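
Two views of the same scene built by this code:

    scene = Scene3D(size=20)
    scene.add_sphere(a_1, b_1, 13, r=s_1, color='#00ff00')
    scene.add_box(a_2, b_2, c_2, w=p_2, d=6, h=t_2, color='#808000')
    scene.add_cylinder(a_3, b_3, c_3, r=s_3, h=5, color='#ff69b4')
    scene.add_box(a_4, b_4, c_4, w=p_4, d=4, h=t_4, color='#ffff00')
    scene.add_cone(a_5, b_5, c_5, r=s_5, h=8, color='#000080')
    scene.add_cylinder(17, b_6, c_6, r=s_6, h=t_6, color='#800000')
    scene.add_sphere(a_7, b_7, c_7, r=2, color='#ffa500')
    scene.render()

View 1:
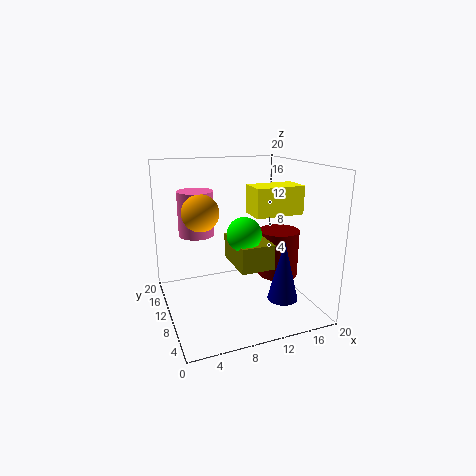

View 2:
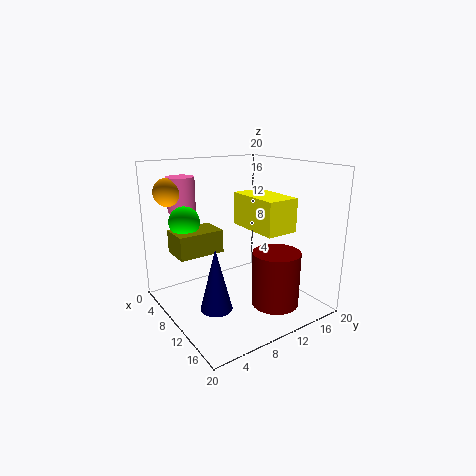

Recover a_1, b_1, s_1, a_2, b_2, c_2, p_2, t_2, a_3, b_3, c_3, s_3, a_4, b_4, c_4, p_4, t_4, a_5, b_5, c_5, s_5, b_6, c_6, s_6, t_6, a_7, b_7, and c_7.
a_1 = 8
b_1 = 3
s_1 = 2
a_2 = 7
b_2 = 1
c_2 = 9
p_2 = 4
t_2 = 3
a_3 = 3
b_3 = 5
c_3 = 13
s_3 = 2
a_4 = 12
b_4 = 8
c_4 = 13
p_4 = 7
t_4 = 4
a_5 = 14
b_5 = 4
c_5 = 3
s_5 = 2
b_6 = 11
c_6 = 3
s_6 = 3
t_6 = 7
a_7 = 3
b_7 = 3
c_7 = 16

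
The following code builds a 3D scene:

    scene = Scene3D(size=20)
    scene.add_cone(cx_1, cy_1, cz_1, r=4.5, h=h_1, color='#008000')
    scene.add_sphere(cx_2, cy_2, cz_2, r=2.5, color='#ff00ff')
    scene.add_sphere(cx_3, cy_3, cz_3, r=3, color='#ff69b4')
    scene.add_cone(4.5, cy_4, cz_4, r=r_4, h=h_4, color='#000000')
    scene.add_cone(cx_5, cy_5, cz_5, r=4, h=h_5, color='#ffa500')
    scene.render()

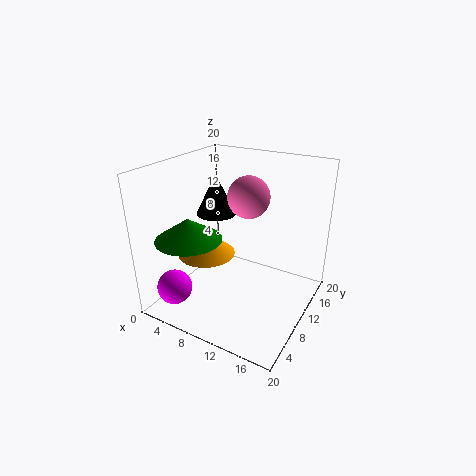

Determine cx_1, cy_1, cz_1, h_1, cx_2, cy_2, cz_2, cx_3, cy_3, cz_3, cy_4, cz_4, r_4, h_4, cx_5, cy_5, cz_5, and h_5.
cx_1 = 5; cy_1 = 5.5; cz_1 = 10.5; h_1 = 3; cx_2 = 2.5; cy_2 = 4.5; cz_2 = 2.5; cx_3 = 10; cy_3 = 13; cz_3 = 15; cy_4 = 13; cz_4 = 11.5; r_4 = 3; h_4 = 6; cx_5 = 6; cy_5 = 8; cz_5 = 7.5; h_5 = 3.5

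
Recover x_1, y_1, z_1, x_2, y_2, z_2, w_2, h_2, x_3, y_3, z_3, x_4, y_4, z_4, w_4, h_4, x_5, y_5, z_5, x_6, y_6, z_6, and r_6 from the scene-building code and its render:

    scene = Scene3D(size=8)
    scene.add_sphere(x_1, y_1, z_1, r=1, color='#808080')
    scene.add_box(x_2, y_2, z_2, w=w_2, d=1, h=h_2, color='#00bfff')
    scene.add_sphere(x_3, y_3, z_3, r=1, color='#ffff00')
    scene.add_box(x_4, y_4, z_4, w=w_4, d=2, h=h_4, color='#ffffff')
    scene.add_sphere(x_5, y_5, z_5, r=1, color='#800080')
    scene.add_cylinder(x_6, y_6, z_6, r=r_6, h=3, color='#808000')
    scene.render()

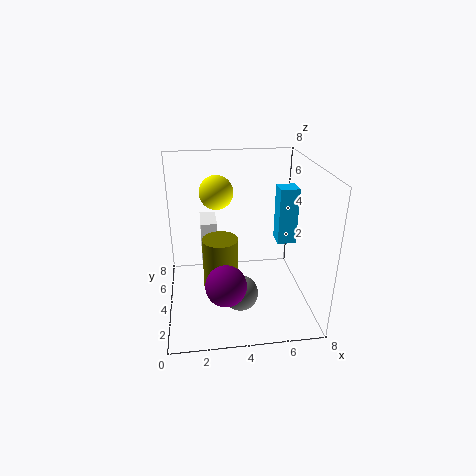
x_1 = 4
y_1 = 3
z_1 = 1
x_2 = 6
y_2 = 3
z_2 = 4
w_2 = 1
h_2 = 3
x_3 = 3
y_3 = 6
z_3 = 6
x_4 = 2
y_4 = 6
z_4 = 1
w_4 = 1
h_4 = 3
x_5 = 3
y_5 = 1
z_5 = 3
x_6 = 3
y_6 = 4
z_6 = 1
r_6 = 1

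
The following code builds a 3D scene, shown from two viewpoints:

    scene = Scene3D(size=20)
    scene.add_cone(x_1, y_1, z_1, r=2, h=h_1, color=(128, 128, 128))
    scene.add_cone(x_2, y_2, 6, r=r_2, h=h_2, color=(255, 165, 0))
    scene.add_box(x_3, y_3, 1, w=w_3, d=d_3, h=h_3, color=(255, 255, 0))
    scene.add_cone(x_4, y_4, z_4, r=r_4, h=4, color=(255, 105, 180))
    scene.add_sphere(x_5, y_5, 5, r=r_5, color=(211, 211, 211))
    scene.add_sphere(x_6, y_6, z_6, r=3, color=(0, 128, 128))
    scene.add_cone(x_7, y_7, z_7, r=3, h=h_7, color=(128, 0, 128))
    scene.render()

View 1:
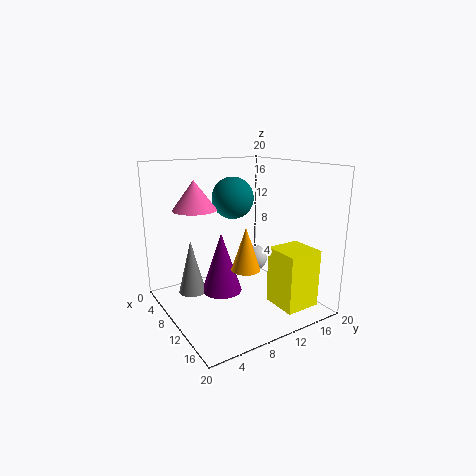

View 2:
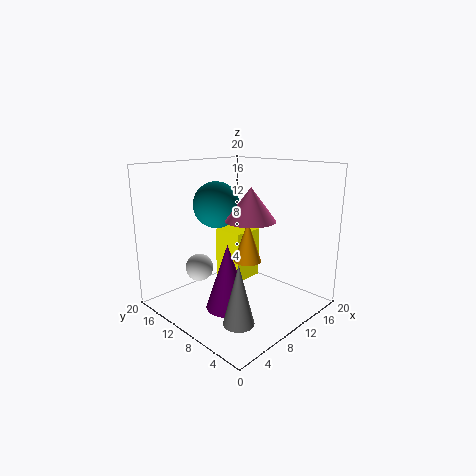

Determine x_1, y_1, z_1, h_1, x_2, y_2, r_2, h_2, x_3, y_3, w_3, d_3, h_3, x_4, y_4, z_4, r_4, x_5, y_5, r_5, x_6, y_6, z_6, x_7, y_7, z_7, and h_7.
x_1 = 5; y_1 = 5; z_1 = 1; h_1 = 8; x_2 = 12; y_2 = 10; r_2 = 2; h_2 = 6; x_3 = 13; y_3 = 13; w_3 = 5; d_3 = 5; h_3 = 8; x_4 = 7; y_4 = 5; z_4 = 14; r_4 = 3; x_5 = 7; y_5 = 15; r_5 = 2; x_6 = 7; y_6 = 11; z_6 = 15; x_7 = 7; y_7 = 9; z_7 = 1; h_7 = 9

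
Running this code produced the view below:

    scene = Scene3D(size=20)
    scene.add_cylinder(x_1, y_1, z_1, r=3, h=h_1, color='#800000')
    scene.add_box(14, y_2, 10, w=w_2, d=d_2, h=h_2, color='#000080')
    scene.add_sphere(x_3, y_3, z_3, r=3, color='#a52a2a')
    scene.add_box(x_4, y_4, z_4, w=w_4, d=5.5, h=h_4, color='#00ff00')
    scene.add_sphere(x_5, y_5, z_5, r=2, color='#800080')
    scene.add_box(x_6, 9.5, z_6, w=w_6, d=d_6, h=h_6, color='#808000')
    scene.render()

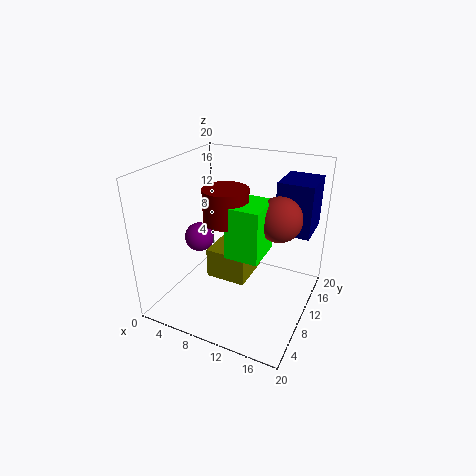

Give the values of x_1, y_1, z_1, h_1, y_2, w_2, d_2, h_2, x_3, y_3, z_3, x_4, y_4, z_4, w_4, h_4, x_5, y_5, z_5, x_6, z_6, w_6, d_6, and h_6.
x_1 = 9; y_1 = 8.5; z_1 = 13; h_1 = 4.5; y_2 = 13.5; w_2 = 5; d_2 = 6; h_2 = 7.5; x_3 = 15.5; y_3 = 11; z_3 = 13.5; x_4 = 10; y_4 = 6; z_4 = 9; w_4 = 4.5; h_4 = 7; x_5 = 5; y_5 = 8; z_5 = 10; x_6 = 5; z_6 = 2.5; w_6 = 6; d_6 = 6.5; h_6 = 4.5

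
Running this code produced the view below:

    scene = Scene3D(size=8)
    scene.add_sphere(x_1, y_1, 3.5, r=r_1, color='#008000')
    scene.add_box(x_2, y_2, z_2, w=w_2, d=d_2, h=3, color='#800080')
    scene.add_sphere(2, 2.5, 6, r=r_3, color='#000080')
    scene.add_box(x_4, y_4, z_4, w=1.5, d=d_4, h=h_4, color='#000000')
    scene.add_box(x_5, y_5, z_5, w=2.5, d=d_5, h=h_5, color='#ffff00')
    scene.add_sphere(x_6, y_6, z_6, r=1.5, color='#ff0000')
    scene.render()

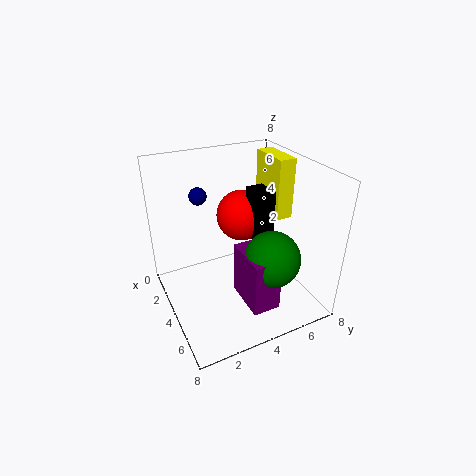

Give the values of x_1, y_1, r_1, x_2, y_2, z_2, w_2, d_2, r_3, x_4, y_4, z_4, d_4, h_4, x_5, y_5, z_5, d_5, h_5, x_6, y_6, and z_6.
x_1 = 6
y_1 = 5
r_1 = 1.5
x_2 = 4.5
y_2 = 3.5
z_2 = 1
w_2 = 2.5
d_2 = 1.5
r_3 = 0.5
x_4 = 3
y_4 = 5
z_4 = 3.5
d_4 = 1
h_4 = 3
x_5 = 1.5
y_5 = 6.5
z_5 = 4.5
d_5 = 1
h_5 = 3.5
x_6 = 2.5
y_6 = 5
z_6 = 4.5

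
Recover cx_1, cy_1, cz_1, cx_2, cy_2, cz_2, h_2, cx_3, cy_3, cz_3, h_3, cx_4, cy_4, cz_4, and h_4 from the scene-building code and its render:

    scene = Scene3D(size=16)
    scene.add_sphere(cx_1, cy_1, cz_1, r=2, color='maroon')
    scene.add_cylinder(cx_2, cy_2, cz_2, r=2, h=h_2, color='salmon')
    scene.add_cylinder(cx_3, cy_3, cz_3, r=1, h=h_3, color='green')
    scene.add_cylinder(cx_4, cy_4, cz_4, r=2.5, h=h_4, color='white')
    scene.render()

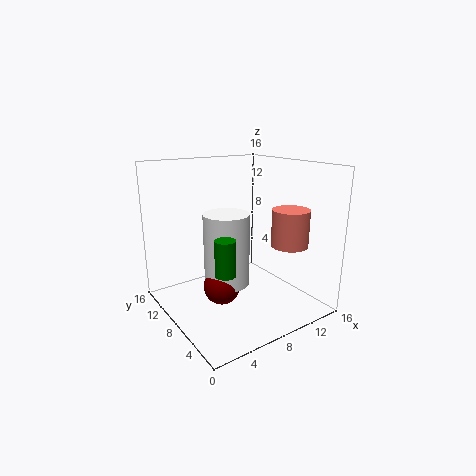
cx_1 = 5.5
cy_1 = 7.5
cz_1 = 3
cx_2 = 12
cy_2 = 4
cz_2 = 7.5
h_2 = 4
cx_3 = 3.5
cy_3 = 3.5
cz_3 = 6.5
h_3 = 3.5
cx_4 = 6.5
cy_4 = 8
cz_4 = 3
h_4 = 8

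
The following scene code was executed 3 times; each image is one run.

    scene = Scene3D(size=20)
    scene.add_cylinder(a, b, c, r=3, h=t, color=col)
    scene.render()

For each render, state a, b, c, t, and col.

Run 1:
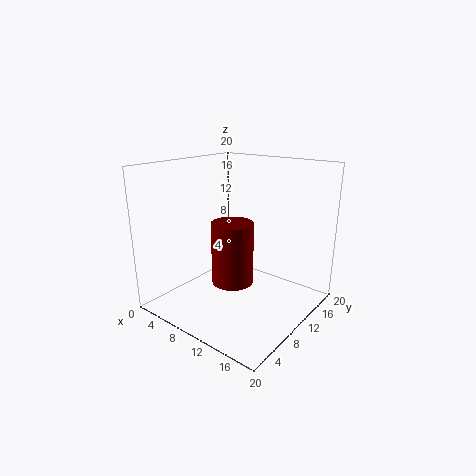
a = 9
b = 10
c = 3
t = 9
col = 'maroon'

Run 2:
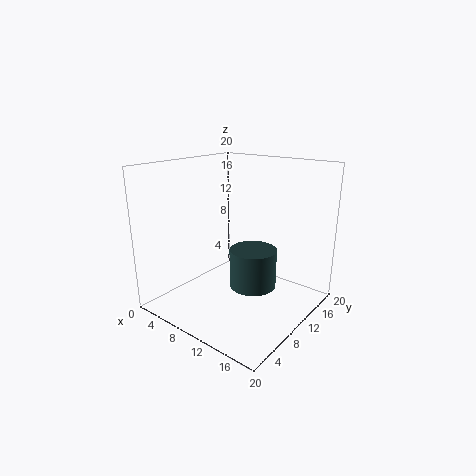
a = 14
b = 8
c = 5
t = 5
col = 'darkslategray'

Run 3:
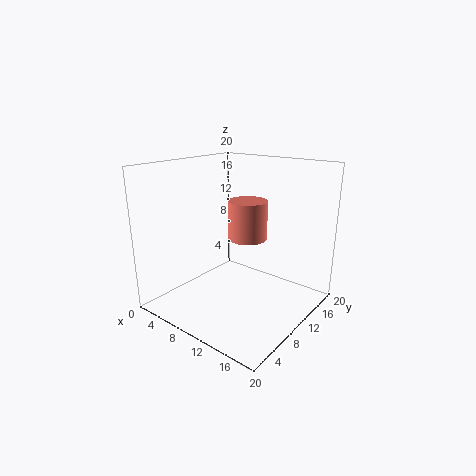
a = 8
b = 15
c = 8
t = 6
col = 'salmon'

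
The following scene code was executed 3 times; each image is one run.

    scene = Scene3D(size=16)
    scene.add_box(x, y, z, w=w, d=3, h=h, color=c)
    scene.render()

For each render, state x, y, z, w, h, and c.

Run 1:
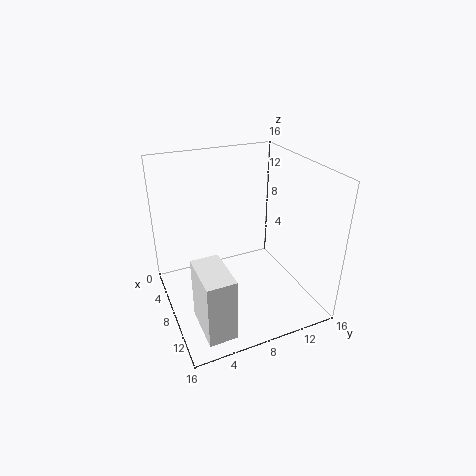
x = 9.5, y = 2, z = 0.5, w = 5.25, h = 7, c = 'white'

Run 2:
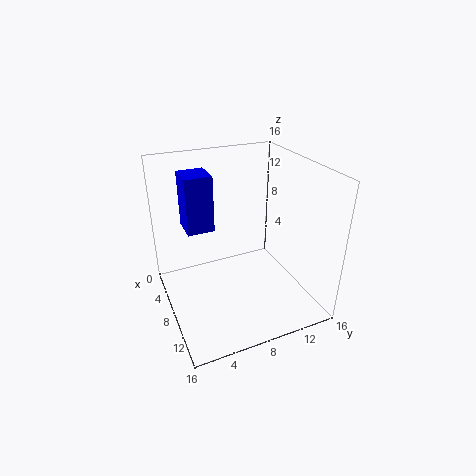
x = 3.5, y = 2.75, z = 8.75, w = 3.25, h = 6.25, c = 'blue'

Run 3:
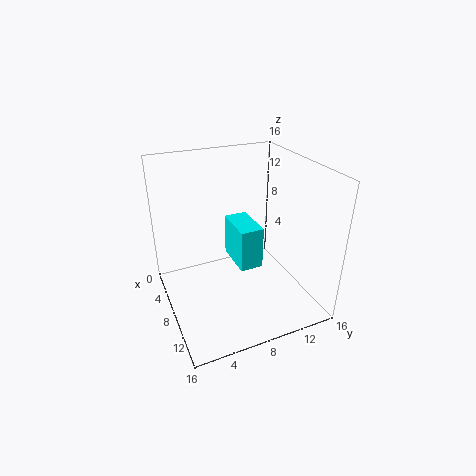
x = 0.25, y = 9.5, z = 1.5, w = 5.5, h = 5.5, c = 'cyan'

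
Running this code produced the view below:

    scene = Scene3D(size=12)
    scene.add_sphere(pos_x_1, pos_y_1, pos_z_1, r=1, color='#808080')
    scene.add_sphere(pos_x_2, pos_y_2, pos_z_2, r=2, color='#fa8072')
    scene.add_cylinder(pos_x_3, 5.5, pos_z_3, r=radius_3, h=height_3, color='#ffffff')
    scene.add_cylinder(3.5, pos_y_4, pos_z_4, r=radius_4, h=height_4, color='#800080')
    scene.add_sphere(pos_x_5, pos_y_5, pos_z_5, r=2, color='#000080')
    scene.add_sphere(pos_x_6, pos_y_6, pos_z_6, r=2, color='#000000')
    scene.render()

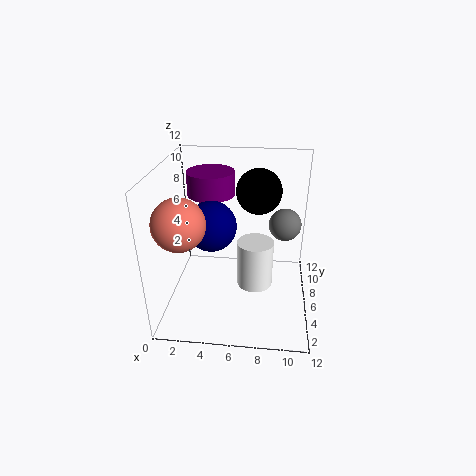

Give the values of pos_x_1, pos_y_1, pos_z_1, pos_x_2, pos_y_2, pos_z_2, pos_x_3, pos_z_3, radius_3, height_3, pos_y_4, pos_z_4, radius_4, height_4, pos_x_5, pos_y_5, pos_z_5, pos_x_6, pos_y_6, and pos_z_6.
pos_x_1 = 9.5
pos_y_1 = 1
pos_z_1 = 10
pos_x_2 = 2
pos_y_2 = 3
pos_z_2 = 8.5
pos_x_3 = 7.5
pos_z_3 = 2
radius_3 = 1.5
height_3 = 4
pos_y_4 = 8
pos_z_4 = 9
radius_4 = 2
height_4 = 2
pos_x_5 = 4
pos_y_5 = 5
pos_z_5 = 7.5
pos_x_6 = 7.5
pos_y_6 = 9
pos_z_6 = 9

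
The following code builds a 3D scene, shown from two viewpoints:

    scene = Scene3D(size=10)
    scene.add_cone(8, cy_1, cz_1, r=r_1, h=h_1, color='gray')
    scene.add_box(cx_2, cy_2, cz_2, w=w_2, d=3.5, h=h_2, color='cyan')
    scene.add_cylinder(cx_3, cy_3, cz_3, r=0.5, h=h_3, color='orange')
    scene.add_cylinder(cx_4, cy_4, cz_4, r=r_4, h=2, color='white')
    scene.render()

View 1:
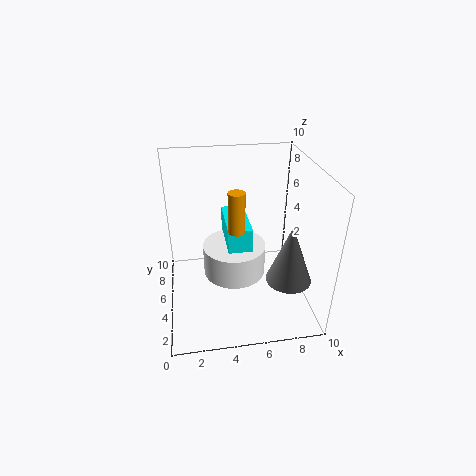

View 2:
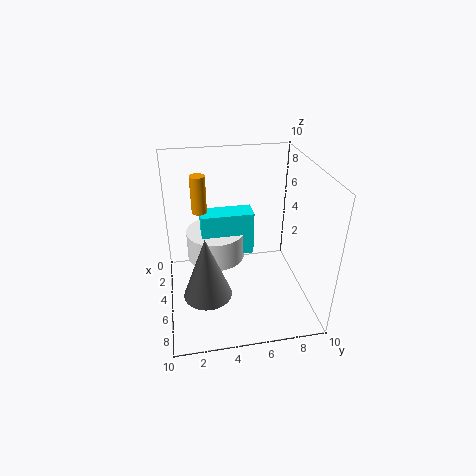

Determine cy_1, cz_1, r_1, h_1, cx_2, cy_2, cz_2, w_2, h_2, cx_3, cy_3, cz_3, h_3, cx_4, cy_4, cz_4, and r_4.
cy_1 = 2.5; cz_1 = 3; r_1 = 1.5; h_1 = 4; cx_2 = 4; cy_2 = 2.5; cz_2 = 4; w_2 = 1.5; h_2 = 3; cx_3 = 4.5; cy_3 = 2.5; cz_3 = 7; h_3 = 2.5; cx_4 = 4.5; cy_4 = 3.5; cz_4 = 3.5; r_4 = 2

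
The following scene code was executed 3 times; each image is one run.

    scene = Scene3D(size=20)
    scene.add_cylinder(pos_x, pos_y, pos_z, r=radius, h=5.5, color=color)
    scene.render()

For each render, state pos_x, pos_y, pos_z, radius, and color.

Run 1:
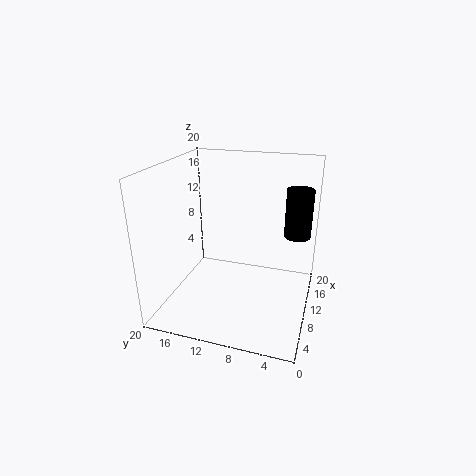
pos_x = 5.5, pos_y = 1.5, pos_z = 13.5, radius = 1.5, color = 'black'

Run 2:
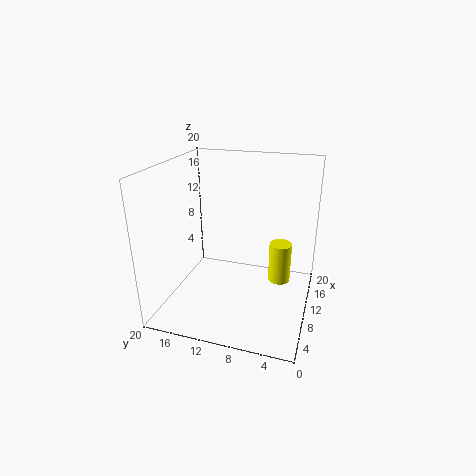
pos_x = 10, pos_y = 4, pos_z = 4.5, radius = 1.5, color = 'yellow'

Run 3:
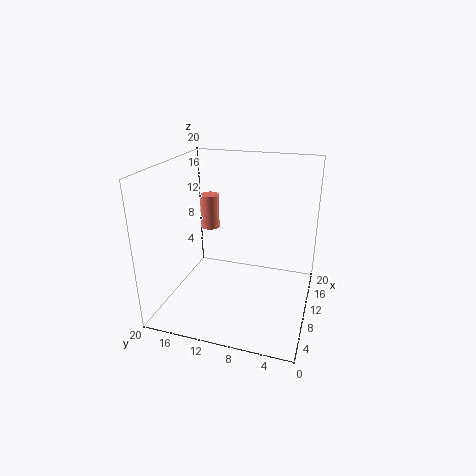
pos_x = 17, pos_y = 17, pos_z = 8, radius = 1.5, color = 'salmon'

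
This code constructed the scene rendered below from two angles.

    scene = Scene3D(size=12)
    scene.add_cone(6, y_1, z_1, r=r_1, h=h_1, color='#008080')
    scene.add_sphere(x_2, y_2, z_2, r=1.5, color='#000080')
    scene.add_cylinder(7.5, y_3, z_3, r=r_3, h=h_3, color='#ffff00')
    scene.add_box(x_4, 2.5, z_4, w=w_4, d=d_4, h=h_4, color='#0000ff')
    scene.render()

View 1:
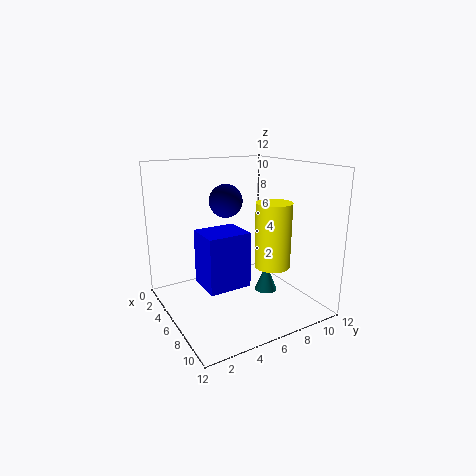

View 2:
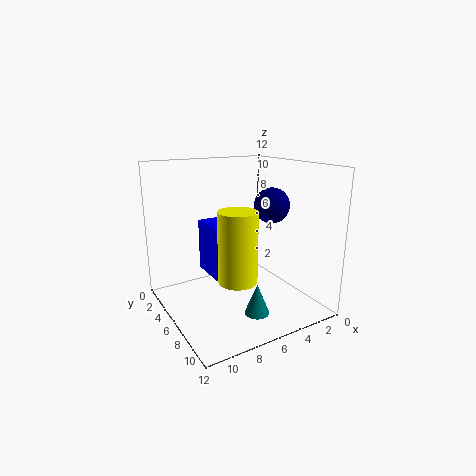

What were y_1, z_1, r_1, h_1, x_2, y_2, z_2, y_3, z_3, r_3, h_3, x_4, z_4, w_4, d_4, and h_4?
y_1 = 9, z_1 = 0.5, r_1 = 1, h_1 = 2.5, x_2 = 3, y_2 = 6.5, z_2 = 8.5, y_3 = 8.5, z_3 = 3.5, r_3 = 1.5, h_3 = 5.5, x_4 = 5, z_4 = 2.5, w_4 = 3, d_4 = 3.5, h_4 = 4.5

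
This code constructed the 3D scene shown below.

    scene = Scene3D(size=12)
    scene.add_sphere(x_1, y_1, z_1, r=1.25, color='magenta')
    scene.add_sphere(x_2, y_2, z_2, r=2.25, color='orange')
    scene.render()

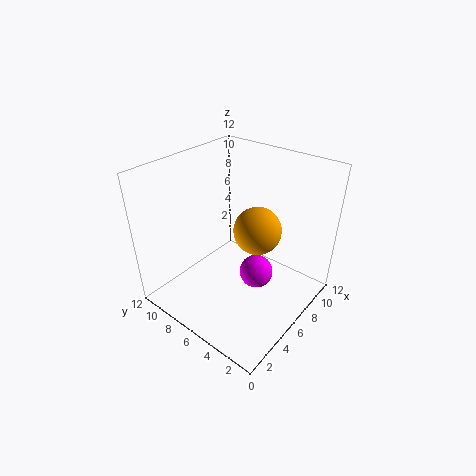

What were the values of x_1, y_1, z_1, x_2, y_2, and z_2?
x_1 = 4.5
y_1 = 3
z_1 = 5
x_2 = 9.5
y_2 = 6.5
z_2 = 4.75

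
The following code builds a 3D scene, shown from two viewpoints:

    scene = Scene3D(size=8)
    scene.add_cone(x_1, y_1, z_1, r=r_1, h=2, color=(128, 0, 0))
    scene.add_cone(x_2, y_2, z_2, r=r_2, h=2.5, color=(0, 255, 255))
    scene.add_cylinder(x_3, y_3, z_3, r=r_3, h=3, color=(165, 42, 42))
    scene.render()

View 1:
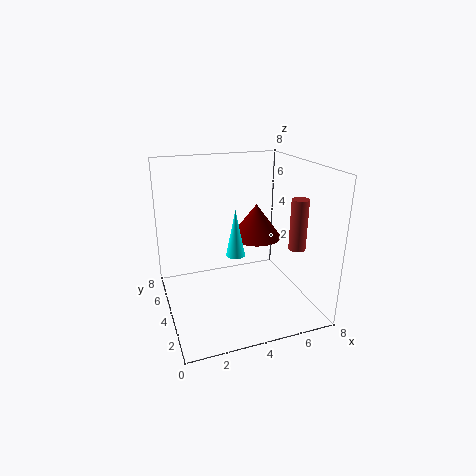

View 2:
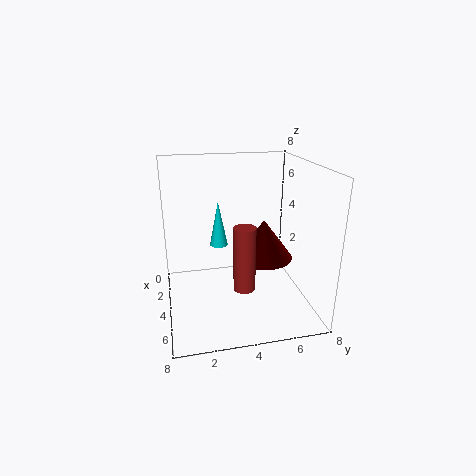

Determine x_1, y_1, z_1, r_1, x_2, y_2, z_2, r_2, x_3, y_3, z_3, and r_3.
x_1 = 5.5
y_1 = 5
z_1 = 3.5
r_1 = 1.5
x_2 = 3.5
y_2 = 3
z_2 = 3.5
r_2 = 0.5
x_3 = 7.5
y_3 = 3.5
z_3 = 3
r_3 = 0.5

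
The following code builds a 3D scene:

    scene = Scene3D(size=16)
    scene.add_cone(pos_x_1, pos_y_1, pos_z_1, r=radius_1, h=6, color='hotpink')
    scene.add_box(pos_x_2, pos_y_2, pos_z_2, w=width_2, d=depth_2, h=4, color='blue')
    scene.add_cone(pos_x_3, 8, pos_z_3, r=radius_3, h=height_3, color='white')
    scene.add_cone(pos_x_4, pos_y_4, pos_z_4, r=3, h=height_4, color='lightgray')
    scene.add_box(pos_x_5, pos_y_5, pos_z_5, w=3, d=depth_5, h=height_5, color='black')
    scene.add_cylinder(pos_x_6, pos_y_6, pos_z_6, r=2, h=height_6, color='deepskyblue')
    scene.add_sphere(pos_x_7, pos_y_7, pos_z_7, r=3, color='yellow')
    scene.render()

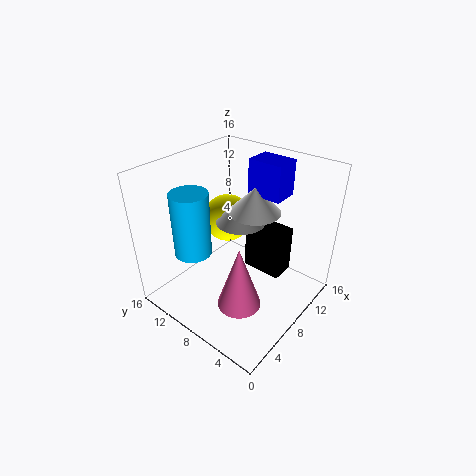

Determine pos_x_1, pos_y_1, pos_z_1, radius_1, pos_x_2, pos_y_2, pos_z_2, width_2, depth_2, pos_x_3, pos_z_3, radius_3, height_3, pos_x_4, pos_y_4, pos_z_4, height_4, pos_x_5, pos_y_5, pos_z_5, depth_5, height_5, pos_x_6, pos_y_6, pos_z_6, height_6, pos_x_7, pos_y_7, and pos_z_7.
pos_x_1 = 2
pos_y_1 = 3
pos_z_1 = 6
radius_1 = 2
pos_x_2 = 11
pos_y_2 = 5
pos_z_2 = 12
width_2 = 3
depth_2 = 4
pos_x_3 = 11
pos_z_3 = 10
radius_3 = 3
height_3 = 3
pos_x_4 = 11
pos_y_4 = 10
pos_z_4 = 8
height_4 = 3
pos_x_5 = 12
pos_y_5 = 5
pos_z_5 = 1
depth_5 = 5
height_5 = 6
pos_x_6 = 4
pos_y_6 = 11
pos_z_6 = 7
height_6 = 7
pos_x_7 = 12
pos_y_7 = 13
pos_z_7 = 7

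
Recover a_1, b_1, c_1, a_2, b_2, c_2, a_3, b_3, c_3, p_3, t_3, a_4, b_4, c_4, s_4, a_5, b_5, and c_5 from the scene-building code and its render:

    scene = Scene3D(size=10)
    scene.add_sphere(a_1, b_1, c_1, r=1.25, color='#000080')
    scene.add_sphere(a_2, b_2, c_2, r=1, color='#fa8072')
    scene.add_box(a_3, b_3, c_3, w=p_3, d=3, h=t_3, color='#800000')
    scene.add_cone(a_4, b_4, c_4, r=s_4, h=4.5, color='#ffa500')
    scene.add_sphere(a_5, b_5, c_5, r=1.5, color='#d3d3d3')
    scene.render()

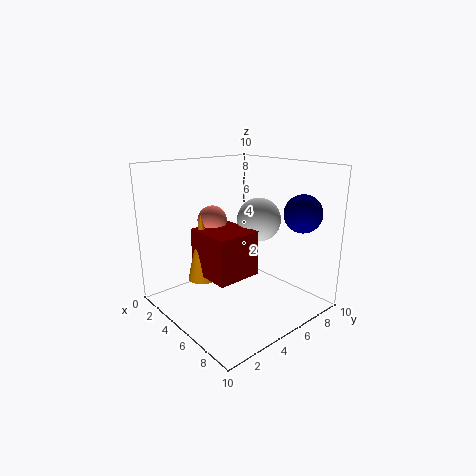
a_1 = 8.5; b_1 = 7.5; c_1 = 7; a_2 = 3.75; b_2 = 3.75; c_2 = 6.25; a_3 = 3.75; b_3 = 2; c_3 = 3; p_3 = 3.25; t_3 = 3; a_4 = 4.25; b_4 = 2.5; c_4 = 2.5; s_4 = 1; a_5 = 5.75; b_5 = 6.25; c_5 = 6.25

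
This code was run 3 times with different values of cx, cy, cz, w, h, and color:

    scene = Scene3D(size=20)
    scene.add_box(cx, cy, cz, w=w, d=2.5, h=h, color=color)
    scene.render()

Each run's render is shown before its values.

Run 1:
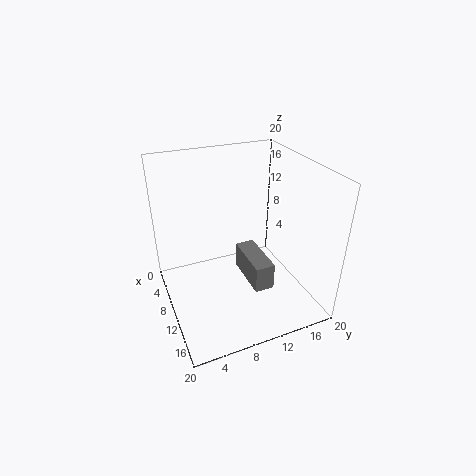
cx = 10.5, cy = 9.5, cz = 6, w = 6.5, h = 3.5, color = 'gray'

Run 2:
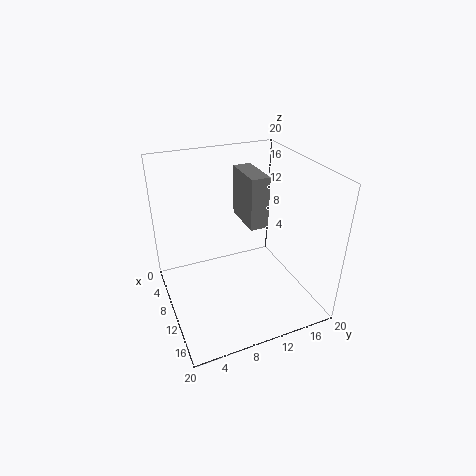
cx = 6, cy = 11, cz = 12, w = 6, h = 7, color = 'gray'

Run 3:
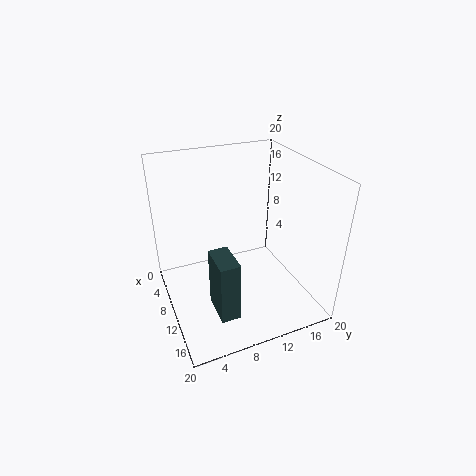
cx = 13.5, cy = 4.5, cz = 3.5, w = 4.5, h = 8, color = 'darkslategray'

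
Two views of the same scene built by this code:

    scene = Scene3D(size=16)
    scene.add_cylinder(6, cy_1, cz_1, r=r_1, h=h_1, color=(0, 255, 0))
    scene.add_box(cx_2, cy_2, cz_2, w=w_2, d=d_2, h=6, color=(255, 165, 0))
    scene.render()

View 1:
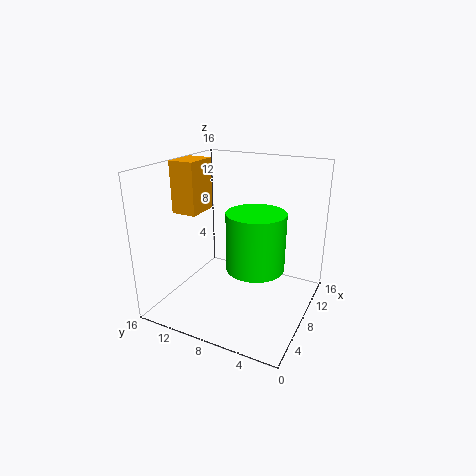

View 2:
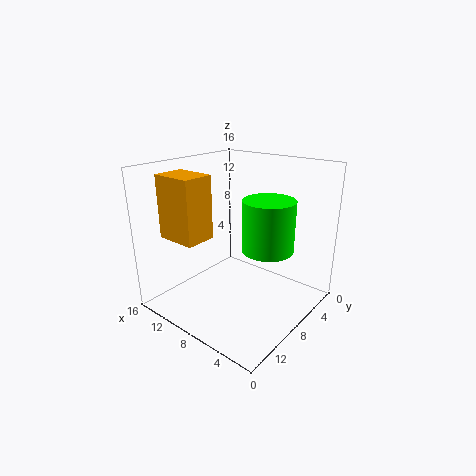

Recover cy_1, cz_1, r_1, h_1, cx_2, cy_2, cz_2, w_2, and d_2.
cy_1 = 5
cz_1 = 6
r_1 = 3
h_1 = 6
cx_2 = 7
cy_2 = 13
cz_2 = 10
w_2 = 4
d_2 = 3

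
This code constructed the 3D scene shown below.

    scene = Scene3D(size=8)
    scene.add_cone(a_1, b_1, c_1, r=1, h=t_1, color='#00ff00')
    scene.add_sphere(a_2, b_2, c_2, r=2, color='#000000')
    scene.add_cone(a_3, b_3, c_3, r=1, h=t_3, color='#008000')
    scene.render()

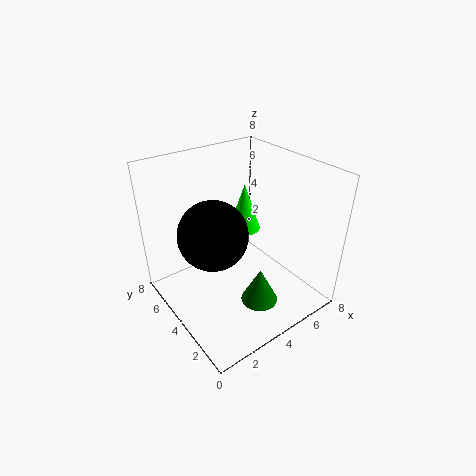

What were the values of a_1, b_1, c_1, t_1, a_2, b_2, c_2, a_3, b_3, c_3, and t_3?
a_1 = 6, b_1 = 6, c_1 = 3, t_1 = 3, a_2 = 3, b_2 = 5, c_2 = 4, a_3 = 4, b_3 = 2, c_3 = 1, t_3 = 2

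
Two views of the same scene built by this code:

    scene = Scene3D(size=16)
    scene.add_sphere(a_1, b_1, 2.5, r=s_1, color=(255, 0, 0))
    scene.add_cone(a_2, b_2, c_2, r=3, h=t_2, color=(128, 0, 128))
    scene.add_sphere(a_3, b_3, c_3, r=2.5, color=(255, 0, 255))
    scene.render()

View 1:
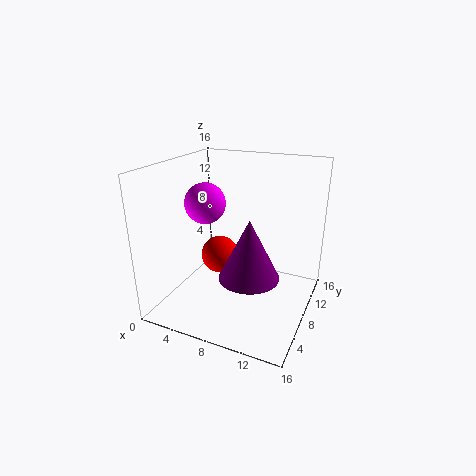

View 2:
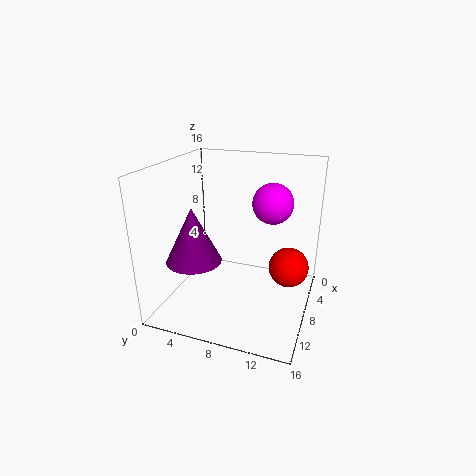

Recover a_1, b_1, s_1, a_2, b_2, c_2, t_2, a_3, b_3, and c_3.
a_1 = 3, b_1 = 13, s_1 = 2.5, a_2 = 11, b_2 = 4, c_2 = 6, t_2 = 6, a_3 = 2.5, b_3 = 10.5, c_3 = 10.5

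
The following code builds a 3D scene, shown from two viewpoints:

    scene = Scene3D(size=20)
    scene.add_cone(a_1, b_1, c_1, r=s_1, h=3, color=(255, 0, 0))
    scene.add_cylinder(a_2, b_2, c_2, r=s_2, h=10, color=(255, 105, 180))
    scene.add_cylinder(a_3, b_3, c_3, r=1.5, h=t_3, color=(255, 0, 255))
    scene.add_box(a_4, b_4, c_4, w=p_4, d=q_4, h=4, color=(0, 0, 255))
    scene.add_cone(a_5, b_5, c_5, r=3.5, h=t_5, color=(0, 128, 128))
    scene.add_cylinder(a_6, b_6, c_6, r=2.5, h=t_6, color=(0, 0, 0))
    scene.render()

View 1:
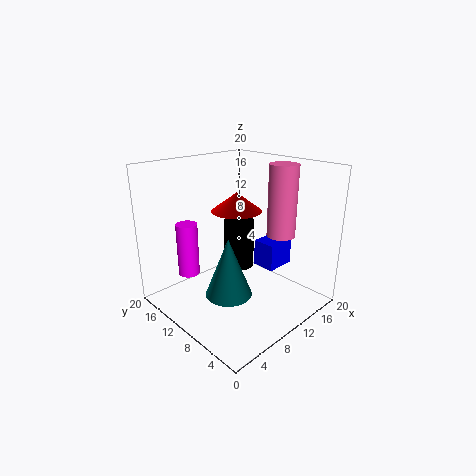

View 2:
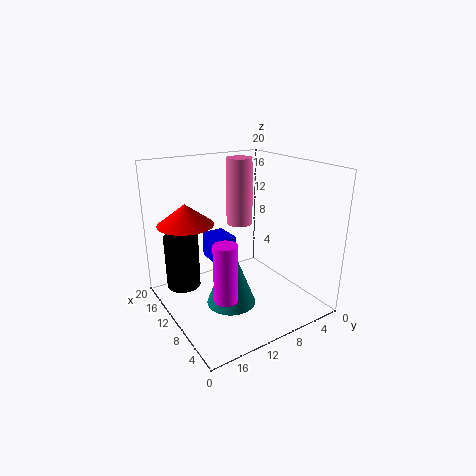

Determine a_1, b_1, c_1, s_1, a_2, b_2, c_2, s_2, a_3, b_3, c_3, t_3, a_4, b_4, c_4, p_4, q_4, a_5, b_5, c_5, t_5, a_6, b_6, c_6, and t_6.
a_1 = 15, b_1 = 15.5, c_1 = 11.5, s_1 = 4, a_2 = 15, b_2 = 6.5, c_2 = 10, s_2 = 2, a_3 = 5, b_3 = 15, c_3 = 4.5, t_3 = 7.5, a_4 = 14.5, b_4 = 7.5, c_4 = 4, p_4 = 4.5, q_4 = 3.5, a_5 = 9.5, b_5 = 11.5, c_5 = 0.5, t_5 = 9, a_6 = 16, b_6 = 16, c_6 = 1.5, t_6 = 8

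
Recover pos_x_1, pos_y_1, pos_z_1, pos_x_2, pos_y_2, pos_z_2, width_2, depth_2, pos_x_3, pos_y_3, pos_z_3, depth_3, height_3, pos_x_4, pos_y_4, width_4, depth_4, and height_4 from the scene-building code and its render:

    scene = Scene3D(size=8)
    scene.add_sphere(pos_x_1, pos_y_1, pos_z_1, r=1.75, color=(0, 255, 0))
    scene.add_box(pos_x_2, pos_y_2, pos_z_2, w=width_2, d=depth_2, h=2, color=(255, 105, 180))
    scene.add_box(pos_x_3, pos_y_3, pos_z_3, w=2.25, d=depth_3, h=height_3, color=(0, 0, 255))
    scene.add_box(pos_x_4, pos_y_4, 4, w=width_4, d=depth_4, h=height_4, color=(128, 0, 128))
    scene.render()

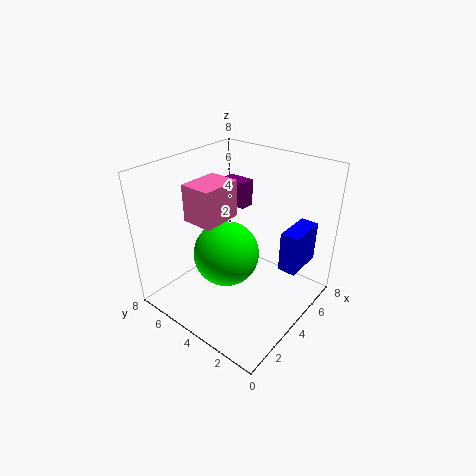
pos_x_1 = 3, pos_y_1 = 4, pos_z_1 = 3.5, pos_x_2 = 2, pos_y_2 = 4.25, pos_z_2 = 5.25, width_2 = 2.25, depth_2 = 1.75, pos_x_3 = 4.75, pos_y_3 = 0.75, pos_z_3 = 2.5, depth_3 = 1, height_3 = 2.25, pos_x_4 = 7, pos_y_4 = 6, width_4 = 1, depth_4 = 1.75, height_4 = 1.75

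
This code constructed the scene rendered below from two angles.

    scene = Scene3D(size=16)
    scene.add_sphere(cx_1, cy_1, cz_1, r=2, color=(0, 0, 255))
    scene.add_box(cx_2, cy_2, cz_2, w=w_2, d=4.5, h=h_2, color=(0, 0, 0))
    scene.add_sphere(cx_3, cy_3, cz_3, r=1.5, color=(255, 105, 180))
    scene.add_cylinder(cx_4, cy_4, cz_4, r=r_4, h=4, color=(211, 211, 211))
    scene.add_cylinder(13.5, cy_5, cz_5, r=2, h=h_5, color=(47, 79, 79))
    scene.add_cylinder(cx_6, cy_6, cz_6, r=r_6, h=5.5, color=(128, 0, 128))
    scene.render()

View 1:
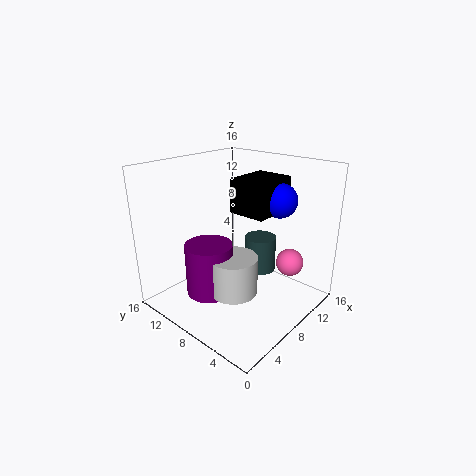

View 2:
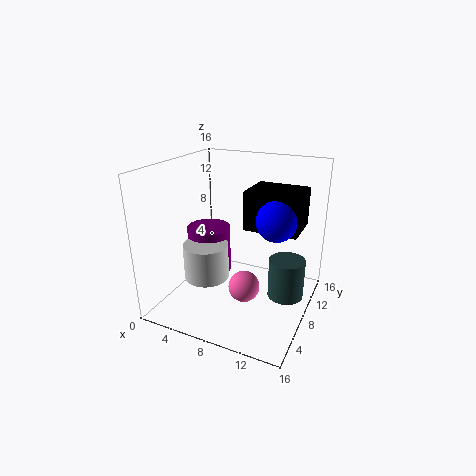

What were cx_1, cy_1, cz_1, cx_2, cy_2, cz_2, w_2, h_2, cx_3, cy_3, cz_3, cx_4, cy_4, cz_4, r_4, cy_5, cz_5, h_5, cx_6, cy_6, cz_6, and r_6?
cx_1 = 13
cy_1 = 6
cz_1 = 11.5
cx_2 = 9.5
cy_2 = 6
cz_2 = 10
w_2 = 5.5
h_2 = 4
cx_3 = 11
cy_3 = 3
cz_3 = 5.5
cx_4 = 5
cy_4 = 6
cz_4 = 3.5
r_4 = 2.5
cy_5 = 9
cz_5 = 1.5
h_5 = 4.5
cx_6 = 4
cy_6 = 8.5
cz_6 = 3
r_6 = 2.5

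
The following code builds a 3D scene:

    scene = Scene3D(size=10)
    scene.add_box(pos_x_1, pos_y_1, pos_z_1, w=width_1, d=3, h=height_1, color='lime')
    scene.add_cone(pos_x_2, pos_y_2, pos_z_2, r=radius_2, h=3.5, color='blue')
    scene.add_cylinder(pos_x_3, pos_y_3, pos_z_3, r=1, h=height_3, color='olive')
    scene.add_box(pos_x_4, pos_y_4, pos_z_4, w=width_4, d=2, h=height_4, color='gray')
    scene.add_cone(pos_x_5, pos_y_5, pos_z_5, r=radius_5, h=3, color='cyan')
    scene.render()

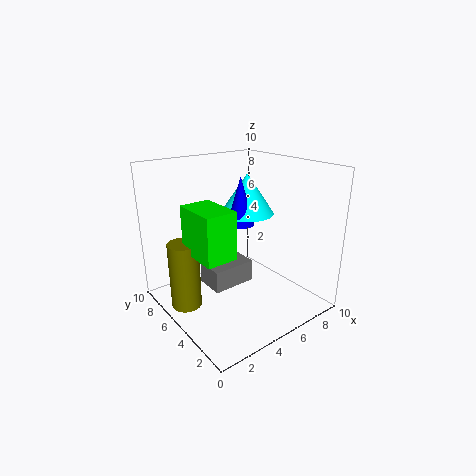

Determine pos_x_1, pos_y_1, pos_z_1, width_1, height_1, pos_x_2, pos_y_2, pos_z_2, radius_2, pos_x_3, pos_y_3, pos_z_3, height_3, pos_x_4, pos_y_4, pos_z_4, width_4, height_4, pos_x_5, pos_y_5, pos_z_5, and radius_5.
pos_x_1 = 1; pos_y_1 = 2.5; pos_z_1 = 5; width_1 = 2; height_1 = 3; pos_x_2 = 6; pos_y_2 = 6; pos_z_2 = 5.5; radius_2 = 1; pos_x_3 = 1; pos_y_3 = 5.5; pos_z_3 = 1; height_3 = 4.5; pos_x_4 = 2.5; pos_y_4 = 4; pos_z_4 = 2; width_4 = 3; height_4 = 1.5; pos_x_5 = 7; pos_y_5 = 6.5; pos_z_5 = 6; radius_5 = 2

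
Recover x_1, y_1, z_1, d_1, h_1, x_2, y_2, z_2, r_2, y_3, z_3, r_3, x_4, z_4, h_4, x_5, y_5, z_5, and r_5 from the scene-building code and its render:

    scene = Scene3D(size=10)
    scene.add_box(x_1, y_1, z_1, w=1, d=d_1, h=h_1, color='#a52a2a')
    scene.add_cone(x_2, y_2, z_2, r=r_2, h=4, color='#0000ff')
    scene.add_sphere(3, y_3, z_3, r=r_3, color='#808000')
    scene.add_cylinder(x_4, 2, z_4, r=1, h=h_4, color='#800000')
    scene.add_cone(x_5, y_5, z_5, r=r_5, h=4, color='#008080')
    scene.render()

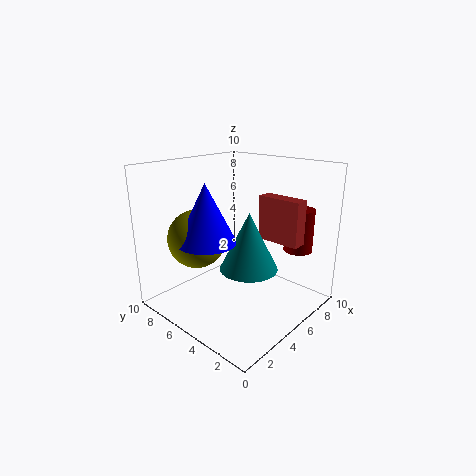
x_1 = 6; y_1 = 1; z_1 = 5; d_1 = 3; h_1 = 3; x_2 = 3; y_2 = 6; z_2 = 5; r_2 = 2; y_3 = 7; z_3 = 5; r_3 = 2; x_4 = 8; z_4 = 4; h_4 = 3; x_5 = 5; y_5 = 4; z_5 = 3; r_5 = 2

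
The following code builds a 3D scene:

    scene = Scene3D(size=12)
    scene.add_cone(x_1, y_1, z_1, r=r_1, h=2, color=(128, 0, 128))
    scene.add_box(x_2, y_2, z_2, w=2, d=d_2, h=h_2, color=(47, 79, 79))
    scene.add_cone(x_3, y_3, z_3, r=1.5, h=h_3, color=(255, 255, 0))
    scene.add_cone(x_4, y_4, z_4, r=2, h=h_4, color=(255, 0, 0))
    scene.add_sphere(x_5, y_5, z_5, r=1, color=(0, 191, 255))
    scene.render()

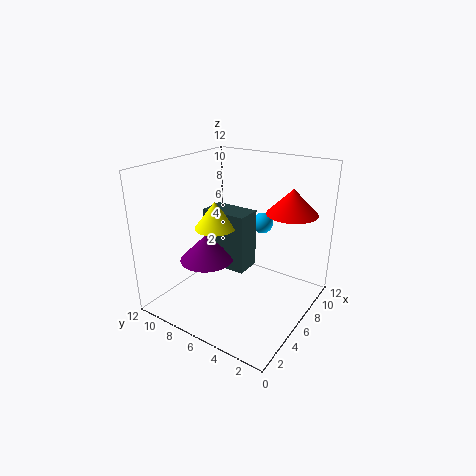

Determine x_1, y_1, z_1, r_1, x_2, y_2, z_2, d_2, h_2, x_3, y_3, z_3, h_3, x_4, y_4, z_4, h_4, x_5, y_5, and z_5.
x_1 = 2.5
y_1 = 6.5
z_1 = 5.5
r_1 = 2
x_2 = 3.5
y_2 = 4
z_2 = 4.5
d_2 = 3.5
h_2 = 4.5
x_3 = 3
y_3 = 6
z_3 = 8
h_3 = 2
x_4 = 7.5
y_4 = 2
z_4 = 8.5
h_4 = 2
x_5 = 11
y_5 = 6.5
z_5 = 5.5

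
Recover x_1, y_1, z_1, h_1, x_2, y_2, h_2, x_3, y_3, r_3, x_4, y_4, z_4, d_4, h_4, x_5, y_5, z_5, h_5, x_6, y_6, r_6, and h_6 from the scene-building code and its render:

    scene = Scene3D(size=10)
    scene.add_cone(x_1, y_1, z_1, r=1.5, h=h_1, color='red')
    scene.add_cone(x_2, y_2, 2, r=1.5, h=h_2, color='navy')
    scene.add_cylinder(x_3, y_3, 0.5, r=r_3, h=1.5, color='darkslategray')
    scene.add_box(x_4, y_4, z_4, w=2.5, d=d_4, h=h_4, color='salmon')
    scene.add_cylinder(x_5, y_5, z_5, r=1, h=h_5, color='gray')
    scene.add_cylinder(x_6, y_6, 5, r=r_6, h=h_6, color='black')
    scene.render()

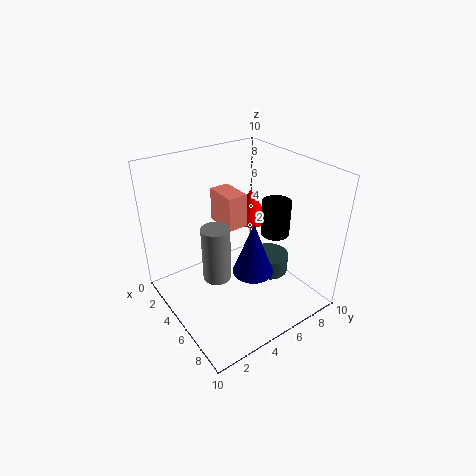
x_1 = 2.5, y_1 = 8, z_1 = 4.5, h_1 = 2.5, x_2 = 5.5, y_2 = 6, h_2 = 4, x_3 = 4.5, y_3 = 8.5, r_3 = 1.5, x_4 = 1.5, y_4 = 5, z_4 = 5, d_4 = 1.5, h_4 = 2.5, x_5 = 4.5, y_5 = 3.5, z_5 = 2, h_5 = 4, x_6 = 6, y_6 = 7.5, r_6 = 1, h_6 = 2.5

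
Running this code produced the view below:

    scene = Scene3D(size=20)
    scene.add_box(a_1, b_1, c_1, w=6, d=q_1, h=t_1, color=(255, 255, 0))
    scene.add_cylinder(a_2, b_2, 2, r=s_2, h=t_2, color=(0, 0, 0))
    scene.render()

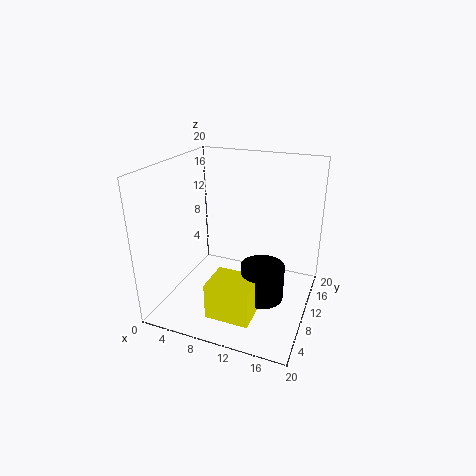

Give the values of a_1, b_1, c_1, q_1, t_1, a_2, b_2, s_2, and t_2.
a_1 = 8, b_1 = 3, c_1 = 1, q_1 = 5, t_1 = 5, a_2 = 14, b_2 = 9, s_2 = 3, t_2 = 5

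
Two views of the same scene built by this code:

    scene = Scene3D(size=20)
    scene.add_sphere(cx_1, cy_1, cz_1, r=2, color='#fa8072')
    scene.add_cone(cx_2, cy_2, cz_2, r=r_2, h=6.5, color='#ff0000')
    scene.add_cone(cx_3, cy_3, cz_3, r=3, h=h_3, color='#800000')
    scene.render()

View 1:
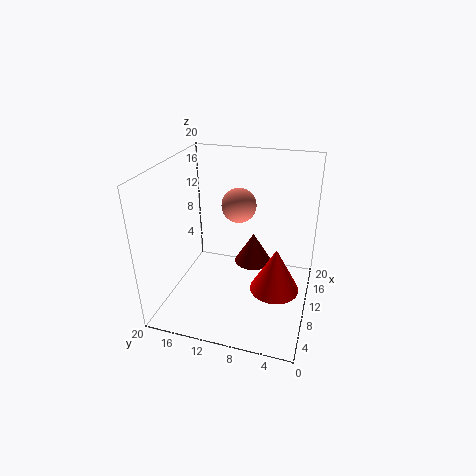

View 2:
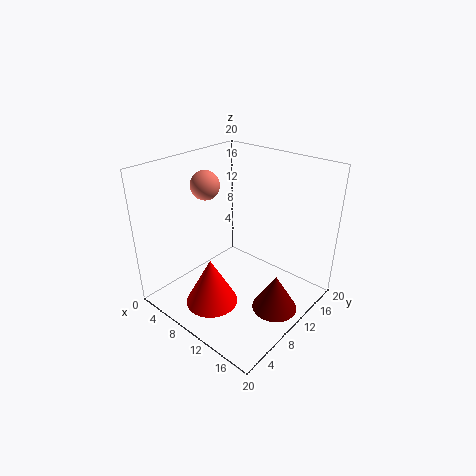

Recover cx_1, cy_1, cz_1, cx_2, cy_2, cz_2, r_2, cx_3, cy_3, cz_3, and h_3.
cx_1 = 5.5; cy_1 = 8.5; cz_1 = 17; cx_2 = 10; cy_2 = 4.5; cz_2 = 2.5; r_2 = 3.5; cx_3 = 17; cy_3 = 9.5; cz_3 = 2; h_3 = 5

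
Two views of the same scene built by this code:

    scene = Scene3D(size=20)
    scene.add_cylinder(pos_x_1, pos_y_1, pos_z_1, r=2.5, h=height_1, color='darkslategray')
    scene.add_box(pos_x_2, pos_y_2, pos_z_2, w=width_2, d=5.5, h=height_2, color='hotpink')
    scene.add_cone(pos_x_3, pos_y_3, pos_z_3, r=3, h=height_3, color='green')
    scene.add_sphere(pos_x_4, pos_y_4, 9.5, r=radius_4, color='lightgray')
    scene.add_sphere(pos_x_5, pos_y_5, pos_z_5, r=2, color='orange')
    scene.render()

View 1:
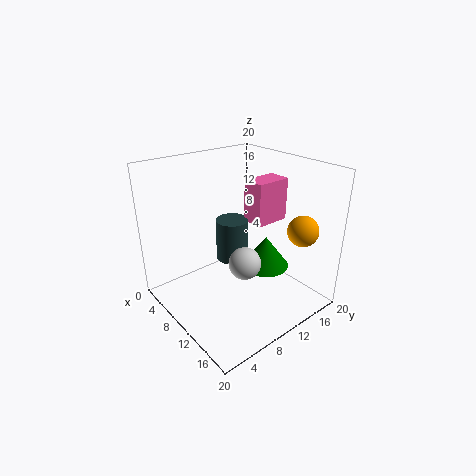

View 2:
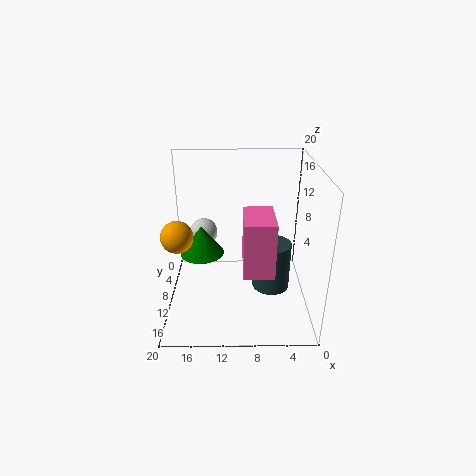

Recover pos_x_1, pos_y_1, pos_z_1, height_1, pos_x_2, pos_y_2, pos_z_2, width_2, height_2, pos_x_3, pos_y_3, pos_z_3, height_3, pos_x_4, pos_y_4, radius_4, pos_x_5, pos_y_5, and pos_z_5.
pos_x_1 = 5.5
pos_y_1 = 12.5
pos_z_1 = 4
height_1 = 6.5
pos_x_2 = 6
pos_y_2 = 14.5
pos_z_2 = 10
width_2 = 3.5
height_2 = 6.5
pos_x_3 = 15
pos_y_3 = 10.5
pos_z_3 = 8
height_3 = 4
pos_x_4 = 15
pos_y_4 = 7
radius_4 = 2
pos_x_5 = 17.5
pos_y_5 = 14.5
pos_z_5 = 12.5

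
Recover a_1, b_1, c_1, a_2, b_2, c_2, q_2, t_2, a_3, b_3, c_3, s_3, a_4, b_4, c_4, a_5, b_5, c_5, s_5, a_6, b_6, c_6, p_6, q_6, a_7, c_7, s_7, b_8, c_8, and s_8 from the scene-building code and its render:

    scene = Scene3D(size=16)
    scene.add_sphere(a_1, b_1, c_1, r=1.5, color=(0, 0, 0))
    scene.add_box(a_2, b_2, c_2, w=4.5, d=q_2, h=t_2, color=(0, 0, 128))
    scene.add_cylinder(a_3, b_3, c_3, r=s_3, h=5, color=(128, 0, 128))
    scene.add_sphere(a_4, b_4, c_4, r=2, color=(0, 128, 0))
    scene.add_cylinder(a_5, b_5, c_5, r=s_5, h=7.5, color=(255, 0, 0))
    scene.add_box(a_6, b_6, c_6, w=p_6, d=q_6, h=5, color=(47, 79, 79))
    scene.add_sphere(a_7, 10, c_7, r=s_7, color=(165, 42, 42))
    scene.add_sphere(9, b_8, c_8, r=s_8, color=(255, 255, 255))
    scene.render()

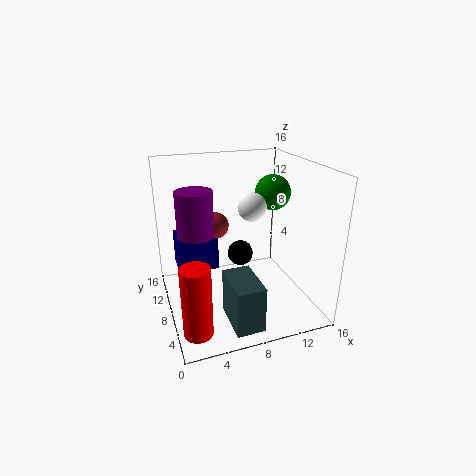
a_1 = 9
b_1 = 10
c_1 = 5
a_2 = 1.5
b_2 = 9
c_2 = 4
q_2 = 3.5
t_2 = 4
a_3 = 3.5
b_3 = 9
c_3 = 8.5
s_3 = 2
a_4 = 12.5
b_4 = 9
c_4 = 12.5
a_5 = 2
b_5 = 3
c_5 = 0.5
s_5 = 1.5
a_6 = 5.5
b_6 = 1
c_6 = 0.5
p_6 = 3
q_6 = 5
a_7 = 6
c_7 = 9
s_7 = 1.5
b_8 = 6.5
c_8 = 12
s_8 = 1.5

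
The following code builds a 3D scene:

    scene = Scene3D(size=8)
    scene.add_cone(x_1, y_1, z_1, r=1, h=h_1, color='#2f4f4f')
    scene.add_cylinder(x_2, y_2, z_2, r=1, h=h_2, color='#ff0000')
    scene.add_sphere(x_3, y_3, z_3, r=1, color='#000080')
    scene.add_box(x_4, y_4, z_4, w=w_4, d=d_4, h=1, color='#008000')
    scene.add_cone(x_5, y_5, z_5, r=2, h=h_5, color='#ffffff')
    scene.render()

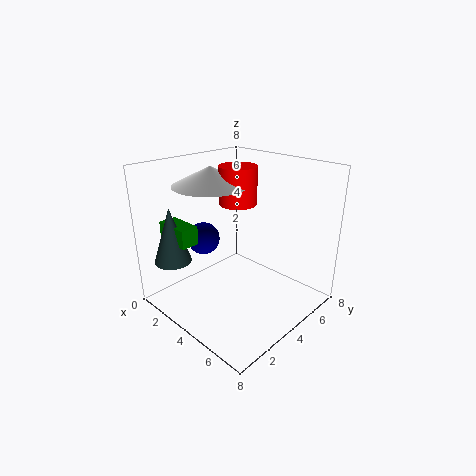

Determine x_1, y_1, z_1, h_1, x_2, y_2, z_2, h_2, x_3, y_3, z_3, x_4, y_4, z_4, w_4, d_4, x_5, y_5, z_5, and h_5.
x_1 = 2
y_1 = 1
z_1 = 3
h_1 = 3
x_2 = 4
y_2 = 4
z_2 = 6
h_2 = 2
x_3 = 1
y_3 = 4
z_3 = 3
x_4 = 1
y_4 = 1
z_4 = 4
w_4 = 2
d_4 = 1
x_5 = 3
y_5 = 3
z_5 = 7
h_5 = 1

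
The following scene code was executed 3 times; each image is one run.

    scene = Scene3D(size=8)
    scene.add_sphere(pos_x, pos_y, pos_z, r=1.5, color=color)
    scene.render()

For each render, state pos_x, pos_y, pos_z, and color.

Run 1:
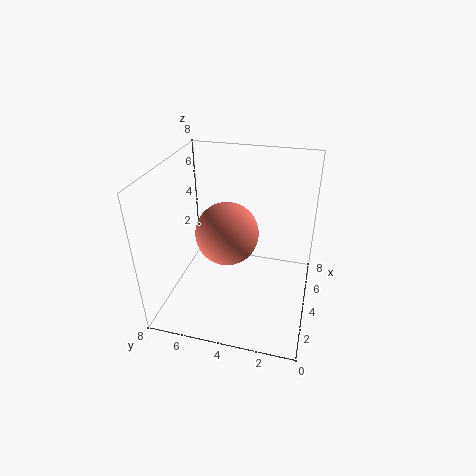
pos_x = 2
pos_y = 4
pos_z = 5.5
color = 'salmon'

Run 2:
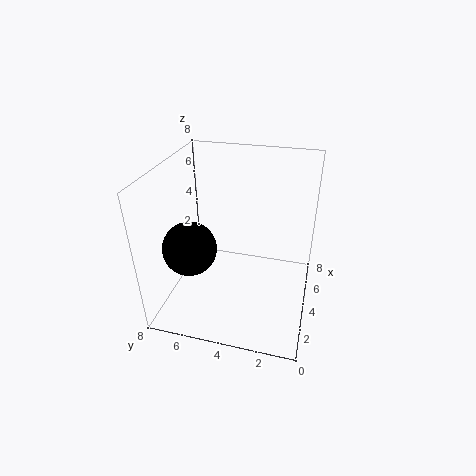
pos_x = 3
pos_y = 6.5
pos_z = 3.5
color = 'black'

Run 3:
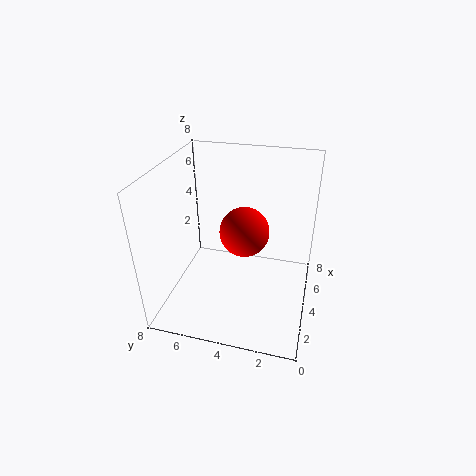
pos_x = 5.5
pos_y = 4
pos_z = 3.5
color = 'red'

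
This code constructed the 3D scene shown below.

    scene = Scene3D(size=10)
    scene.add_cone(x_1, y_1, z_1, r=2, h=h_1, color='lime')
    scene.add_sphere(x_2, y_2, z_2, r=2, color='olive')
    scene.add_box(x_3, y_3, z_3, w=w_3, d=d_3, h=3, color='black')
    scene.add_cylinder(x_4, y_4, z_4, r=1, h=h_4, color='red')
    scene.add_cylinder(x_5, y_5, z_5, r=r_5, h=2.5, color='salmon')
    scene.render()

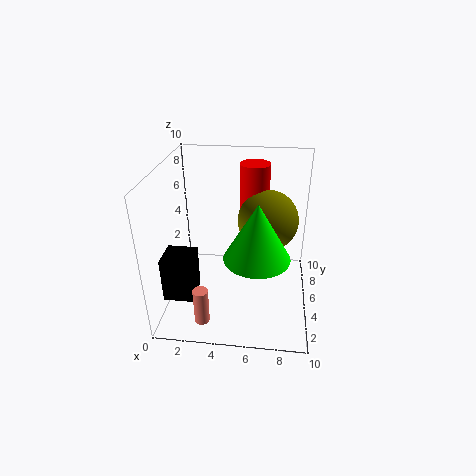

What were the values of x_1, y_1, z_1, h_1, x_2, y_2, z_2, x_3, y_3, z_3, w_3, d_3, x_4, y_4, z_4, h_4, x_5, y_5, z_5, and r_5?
x_1 = 6.5, y_1 = 2, z_1 = 5.5, h_1 = 3.5, x_2 = 7, y_2 = 5, z_2 = 6.5, x_3 = 0.5, y_3 = 1.5, z_3 = 2, w_3 = 2, d_3 = 2, x_4 = 6, y_4 = 6, z_4 = 6.5, h_4 = 3.5, x_5 = 3, y_5 = 1.5, z_5 = 0.5, r_5 = 0.5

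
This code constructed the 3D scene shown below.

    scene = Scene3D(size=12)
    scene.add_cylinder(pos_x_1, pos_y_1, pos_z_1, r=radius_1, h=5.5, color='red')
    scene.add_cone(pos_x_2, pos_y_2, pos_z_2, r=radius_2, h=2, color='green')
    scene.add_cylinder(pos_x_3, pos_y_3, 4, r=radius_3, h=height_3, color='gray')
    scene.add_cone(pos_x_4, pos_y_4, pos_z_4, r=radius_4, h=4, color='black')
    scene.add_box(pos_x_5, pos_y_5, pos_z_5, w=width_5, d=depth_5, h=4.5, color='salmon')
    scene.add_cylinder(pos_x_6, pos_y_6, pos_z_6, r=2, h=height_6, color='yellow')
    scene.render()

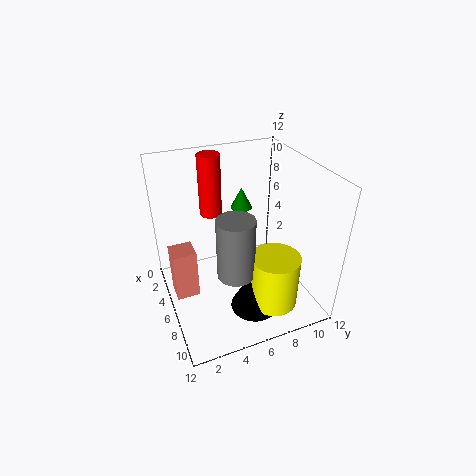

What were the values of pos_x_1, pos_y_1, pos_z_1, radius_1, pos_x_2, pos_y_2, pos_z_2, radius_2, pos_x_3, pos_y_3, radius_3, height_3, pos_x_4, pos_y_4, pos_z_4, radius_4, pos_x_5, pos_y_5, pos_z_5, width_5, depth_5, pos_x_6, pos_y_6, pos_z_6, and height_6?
pos_x_1 = 2; pos_y_1 = 5; pos_z_1 = 6.5; radius_1 = 1; pos_x_2 = 2; pos_y_2 = 8; pos_z_2 = 6.5; radius_2 = 1; pos_x_3 = 8; pos_y_3 = 5; radius_3 = 1.5; height_3 = 5; pos_x_4 = 8.5; pos_y_4 = 6.5; pos_z_4 = 0.5; radius_4 = 2; pos_x_5 = 3.5; pos_y_5 = 0.5; pos_z_5 = 0.5; width_5 = 2; depth_5 = 2; pos_x_6 = 9; pos_y_6 = 8; pos_z_6 = 1; height_6 = 4.5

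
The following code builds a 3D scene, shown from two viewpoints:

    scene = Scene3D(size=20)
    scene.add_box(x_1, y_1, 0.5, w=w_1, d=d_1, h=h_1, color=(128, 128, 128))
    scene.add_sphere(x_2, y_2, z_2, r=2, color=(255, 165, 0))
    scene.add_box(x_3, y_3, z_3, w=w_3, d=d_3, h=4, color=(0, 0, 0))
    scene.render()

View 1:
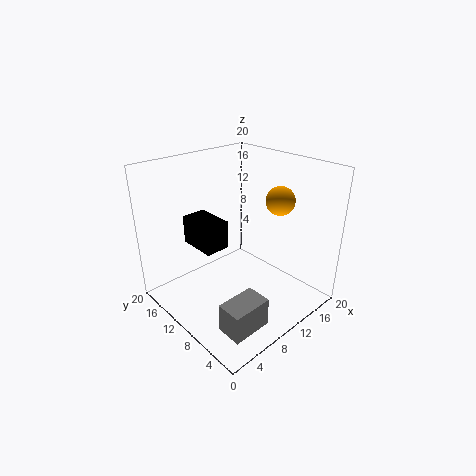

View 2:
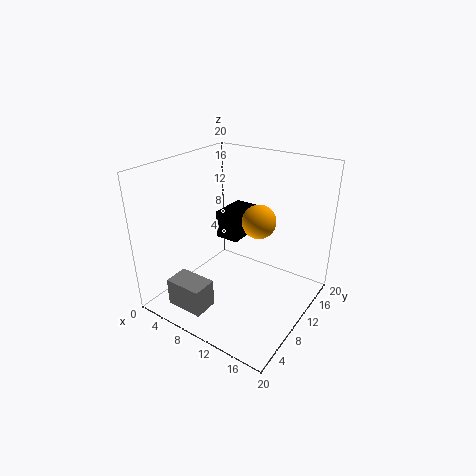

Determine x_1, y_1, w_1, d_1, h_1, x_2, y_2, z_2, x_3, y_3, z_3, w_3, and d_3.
x_1 = 3
y_1 = 2.5
w_1 = 5.5
d_1 = 3.5
h_1 = 4
x_2 = 15
y_2 = 7
z_2 = 15
x_3 = 5.5
y_3 = 11
z_3 = 8.5
w_3 = 3.5
d_3 = 5.5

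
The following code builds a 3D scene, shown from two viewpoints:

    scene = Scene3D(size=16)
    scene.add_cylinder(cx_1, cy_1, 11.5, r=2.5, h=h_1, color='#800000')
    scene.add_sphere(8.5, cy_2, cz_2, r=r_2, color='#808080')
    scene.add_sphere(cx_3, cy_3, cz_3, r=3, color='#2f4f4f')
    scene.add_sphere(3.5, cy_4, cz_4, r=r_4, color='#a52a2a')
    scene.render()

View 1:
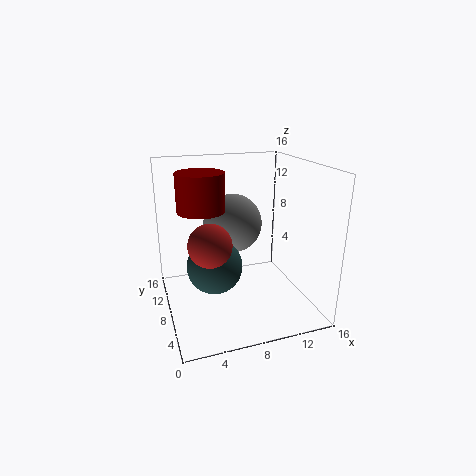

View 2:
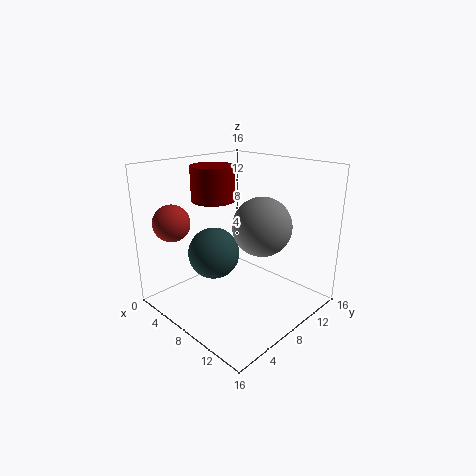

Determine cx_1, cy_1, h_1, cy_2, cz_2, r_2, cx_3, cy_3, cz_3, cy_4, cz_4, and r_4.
cx_1 = 4
cy_1 = 8
h_1 = 4
cy_2 = 11.5
cz_2 = 8.5
r_2 = 3.5
cx_3 = 5
cy_3 = 7
cz_3 = 5.5
cy_4 = 2.5
cz_4 = 10
r_4 = 2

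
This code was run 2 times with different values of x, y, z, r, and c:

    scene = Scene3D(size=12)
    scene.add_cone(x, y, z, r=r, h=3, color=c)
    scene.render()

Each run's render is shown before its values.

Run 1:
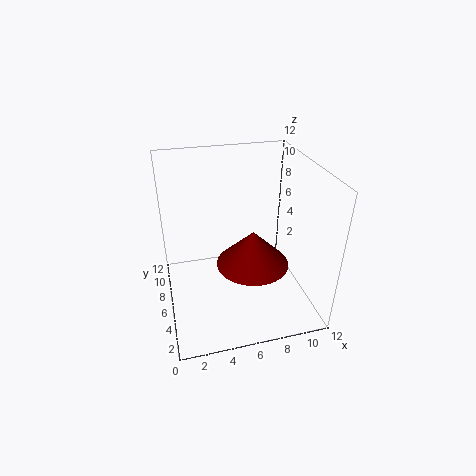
x = 7, y = 5, z = 4, r = 3, c = 'maroon'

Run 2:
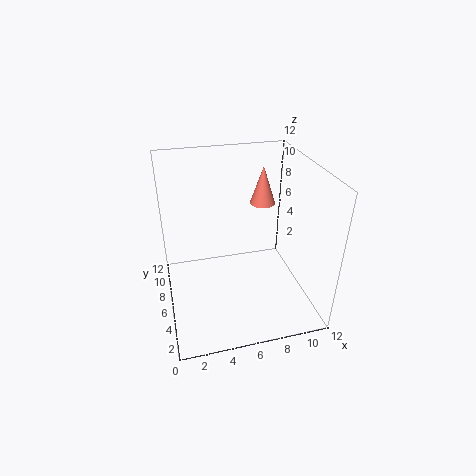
x = 8, y = 6, z = 9, r = 1, c = 'salmon'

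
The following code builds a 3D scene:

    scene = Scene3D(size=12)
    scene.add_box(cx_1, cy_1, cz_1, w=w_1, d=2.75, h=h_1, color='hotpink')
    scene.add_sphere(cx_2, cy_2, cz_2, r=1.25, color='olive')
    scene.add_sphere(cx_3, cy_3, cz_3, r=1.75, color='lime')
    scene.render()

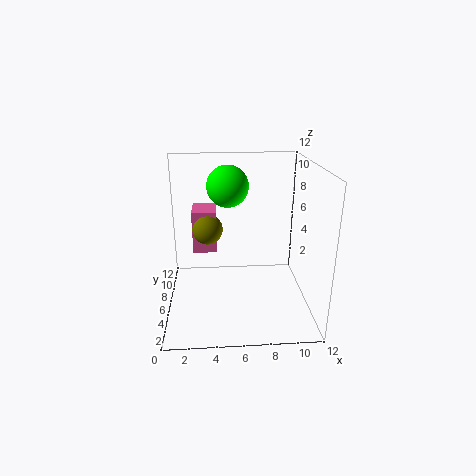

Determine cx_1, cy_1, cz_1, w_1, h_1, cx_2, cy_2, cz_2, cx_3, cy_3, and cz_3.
cx_1 = 2.25, cy_1 = 6, cz_1 = 4.75, w_1 = 2, h_1 = 3.5, cx_2 = 3.5, cy_2 = 6.25, cz_2 = 6.75, cx_3 = 5.25, cy_3 = 7.5, cz_3 = 10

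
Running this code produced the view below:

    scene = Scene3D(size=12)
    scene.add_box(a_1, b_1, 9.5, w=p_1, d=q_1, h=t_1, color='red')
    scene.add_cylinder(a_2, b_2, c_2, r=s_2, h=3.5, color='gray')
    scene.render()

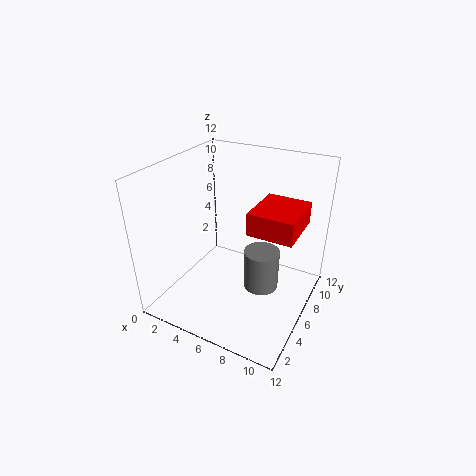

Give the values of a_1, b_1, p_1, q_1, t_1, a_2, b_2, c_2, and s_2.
a_1 = 9
b_1 = 1.5
p_1 = 3
q_1 = 3.5
t_1 = 1.5
a_2 = 8
b_2 = 6.5
c_2 = 1.5
s_2 = 1.5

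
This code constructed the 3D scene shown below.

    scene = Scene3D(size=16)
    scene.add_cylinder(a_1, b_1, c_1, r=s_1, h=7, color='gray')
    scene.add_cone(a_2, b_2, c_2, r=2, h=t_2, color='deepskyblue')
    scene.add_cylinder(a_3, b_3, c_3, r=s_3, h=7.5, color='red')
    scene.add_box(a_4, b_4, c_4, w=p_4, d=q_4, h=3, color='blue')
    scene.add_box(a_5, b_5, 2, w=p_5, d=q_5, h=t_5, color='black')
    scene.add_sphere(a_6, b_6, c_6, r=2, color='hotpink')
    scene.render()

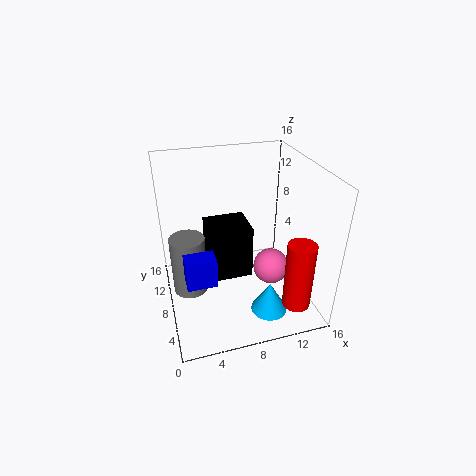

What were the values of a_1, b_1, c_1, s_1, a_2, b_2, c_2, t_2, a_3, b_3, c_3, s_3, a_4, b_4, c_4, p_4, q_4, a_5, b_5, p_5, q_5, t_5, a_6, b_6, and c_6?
a_1 = 2.5
b_1 = 9.5
c_1 = 1
s_1 = 2
a_2 = 10.5
b_2 = 4
c_2 = 0.5
t_2 = 3.5
a_3 = 13
b_3 = 2.5
c_3 = 2
s_3 = 1.5
a_4 = 1.5
b_4 = 3
c_4 = 6
p_4 = 3
q_4 = 2
a_5 = 5
b_5 = 8.5
p_5 = 5
q_5 = 4.5
t_5 = 6.5
a_6 = 11.5
b_6 = 6.5
c_6 = 4.5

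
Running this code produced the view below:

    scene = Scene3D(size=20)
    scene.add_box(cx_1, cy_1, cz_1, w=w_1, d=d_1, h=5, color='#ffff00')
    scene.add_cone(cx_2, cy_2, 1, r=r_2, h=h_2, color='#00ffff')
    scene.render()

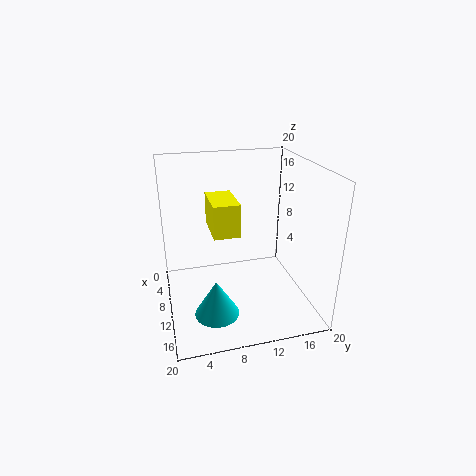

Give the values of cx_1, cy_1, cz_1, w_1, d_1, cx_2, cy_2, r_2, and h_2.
cx_1 = 1
cy_1 = 7
cz_1 = 9
w_1 = 7
d_1 = 4
cx_2 = 14
cy_2 = 6
r_2 = 3
h_2 = 5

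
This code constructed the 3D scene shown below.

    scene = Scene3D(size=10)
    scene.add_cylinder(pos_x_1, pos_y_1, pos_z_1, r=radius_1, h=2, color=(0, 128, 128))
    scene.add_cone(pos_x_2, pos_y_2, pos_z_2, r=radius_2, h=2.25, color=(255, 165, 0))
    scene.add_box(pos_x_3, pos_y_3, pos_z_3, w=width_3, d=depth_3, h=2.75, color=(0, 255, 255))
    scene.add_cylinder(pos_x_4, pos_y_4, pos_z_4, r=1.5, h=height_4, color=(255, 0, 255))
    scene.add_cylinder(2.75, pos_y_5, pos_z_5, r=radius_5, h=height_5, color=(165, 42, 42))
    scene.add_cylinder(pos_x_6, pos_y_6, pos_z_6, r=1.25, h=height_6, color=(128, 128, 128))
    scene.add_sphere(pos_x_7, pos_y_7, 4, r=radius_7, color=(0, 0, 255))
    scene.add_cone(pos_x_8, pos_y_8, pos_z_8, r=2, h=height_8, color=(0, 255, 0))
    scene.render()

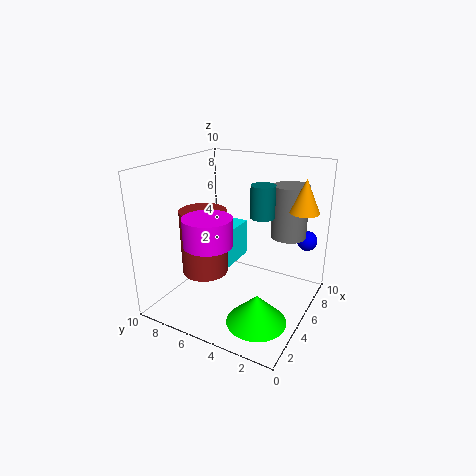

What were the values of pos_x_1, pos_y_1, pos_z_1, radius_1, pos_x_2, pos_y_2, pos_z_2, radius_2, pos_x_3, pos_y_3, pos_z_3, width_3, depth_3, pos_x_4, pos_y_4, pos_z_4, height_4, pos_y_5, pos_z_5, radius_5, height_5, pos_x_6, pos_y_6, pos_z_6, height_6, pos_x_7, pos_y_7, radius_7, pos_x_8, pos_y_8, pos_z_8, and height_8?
pos_x_1 = 4
pos_y_1 = 2.75
pos_z_1 = 7.25
radius_1 = 0.75
pos_x_2 = 6.75
pos_y_2 = 1
pos_z_2 = 7
radius_2 = 1
pos_x_3 = 4.75
pos_y_3 = 5.75
pos_z_3 = 2.5
width_3 = 3
depth_3 = 1.75
pos_x_4 = 1.75
pos_y_4 = 5.25
pos_z_4 = 5.75
height_4 = 1.75
pos_y_5 = 6.25
pos_z_5 = 3.25
radius_5 = 1.5
height_5 = 4.25
pos_x_6 = 7.5
pos_y_6 = 2.25
pos_z_6 = 4.75
height_6 = 3.75
pos_x_7 = 9
pos_y_7 = 1.25
radius_7 = 0.75
pos_x_8 = 3
pos_y_8 = 2.5
pos_z_8 = 0.25
height_8 = 2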